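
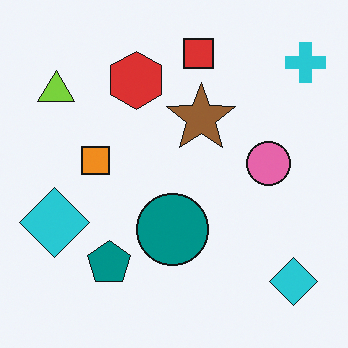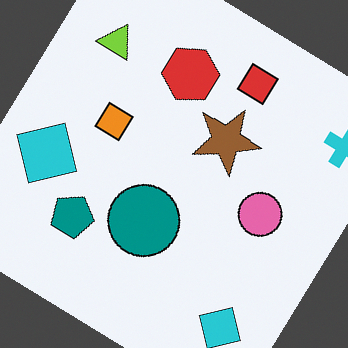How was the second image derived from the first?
This is the original image rotated clockwise by a large amount — several tens of degrees.

Every shape is tilted by the same angle and the image corners show triangular fill wedges — a whole-image rotation by a non-right angle.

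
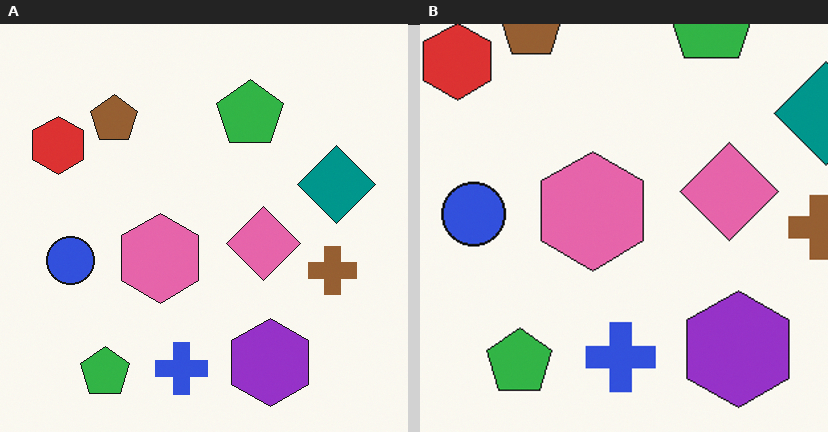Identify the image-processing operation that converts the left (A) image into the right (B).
Cropped to a modestly smaller region and rescaled.

The visible shapes are larger and the field of view is narrower; shapes near the original edges may be partly or wholly outside the frame — a crop-and-rescale.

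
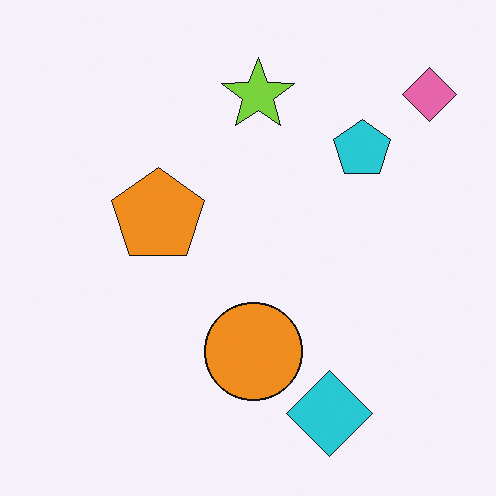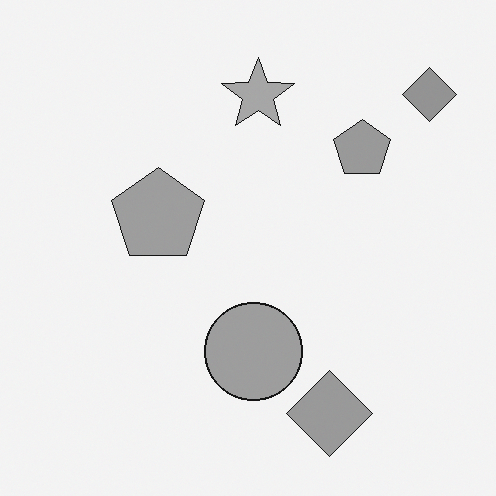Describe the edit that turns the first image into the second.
Converted to grayscale.

All color is removed — every shape is now a shade of grey.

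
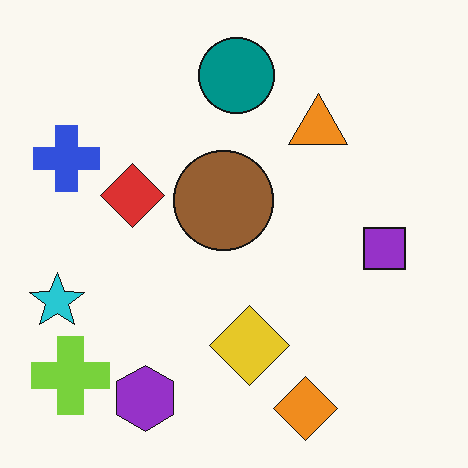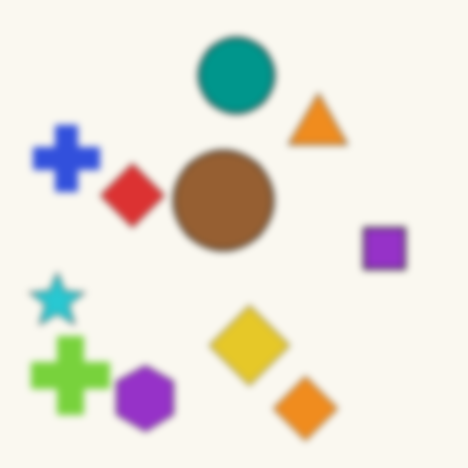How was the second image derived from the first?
Noticeably gaussian-blurred.

Shape edges and outlines are uniformly softened across the whole image.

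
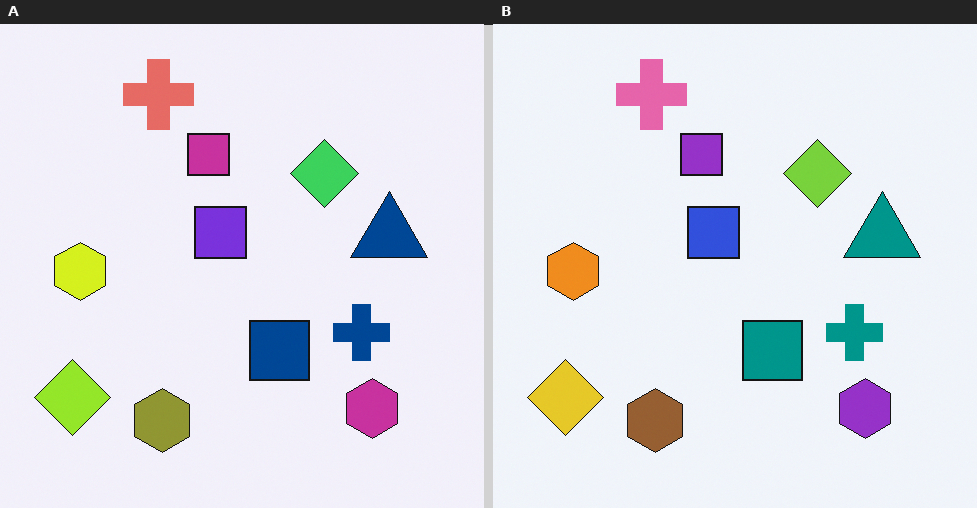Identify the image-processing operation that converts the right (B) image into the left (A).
This is the original image hue-shifted by a small amount.

Every shape's color has rotated by the same amount around the hue wheel — a uniform hue shift.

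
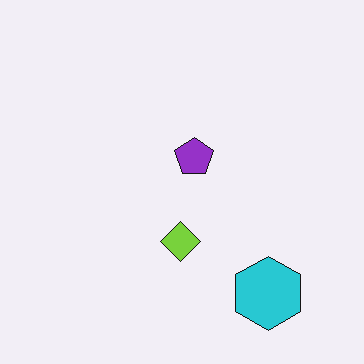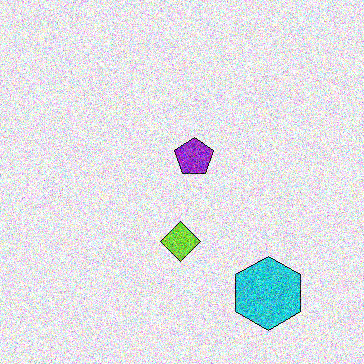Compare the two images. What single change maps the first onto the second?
Degraded with strong gaussian noise.

Random speckle covers the whole image, including the flat background.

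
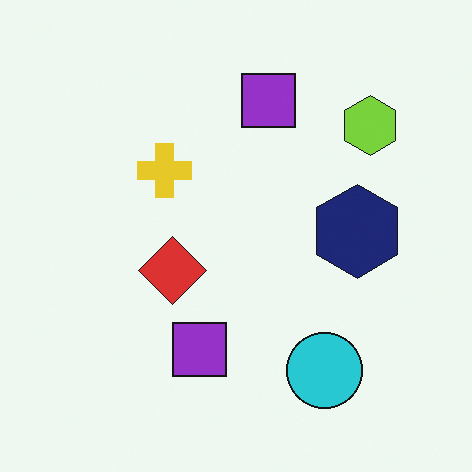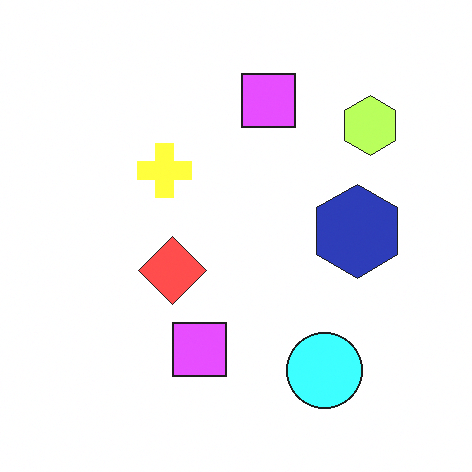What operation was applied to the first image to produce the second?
The image was substantially brightened.

Every pixel — background and shapes alike — is uniformly brightened.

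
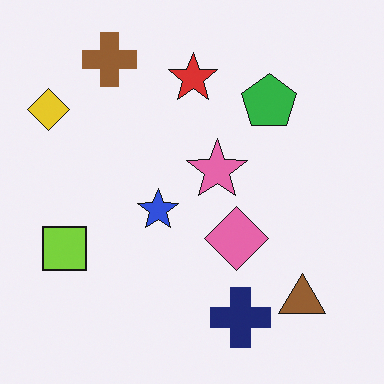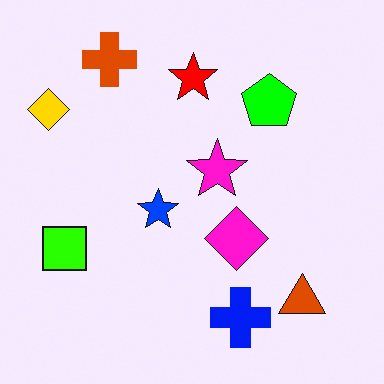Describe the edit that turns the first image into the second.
It was heavily oversaturated.

All colors are more vivid — a global saturation change.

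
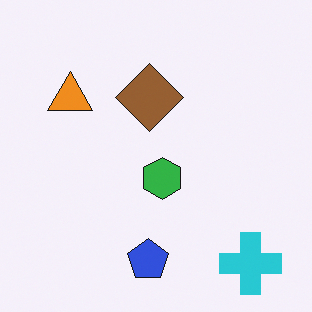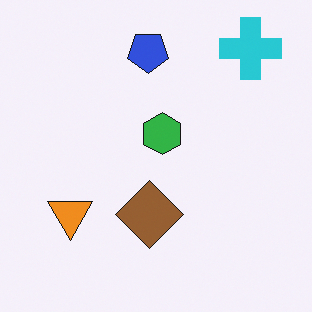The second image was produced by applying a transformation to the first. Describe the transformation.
The second image is the first flipped vertically (top ↔ bottom).

The cyan cross is in the bottom-right of the first image and the top-right of the second — shapes on opposite sides of the horizontal midline have swapped in a mirror flip.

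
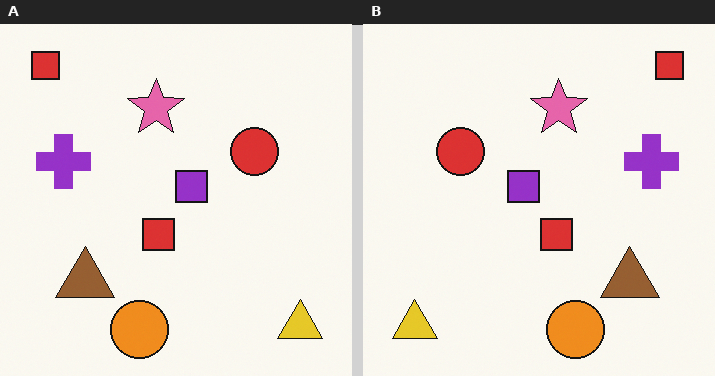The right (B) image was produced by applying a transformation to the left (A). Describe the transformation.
The right (B) image is the left (A) flipped horizontally (left ↔ right).

The yellow triangle is in the bottom-right of the left (A) image and the bottom-left of the right (B) — shapes on opposite sides of the vertical midline have swapped in a mirror flip.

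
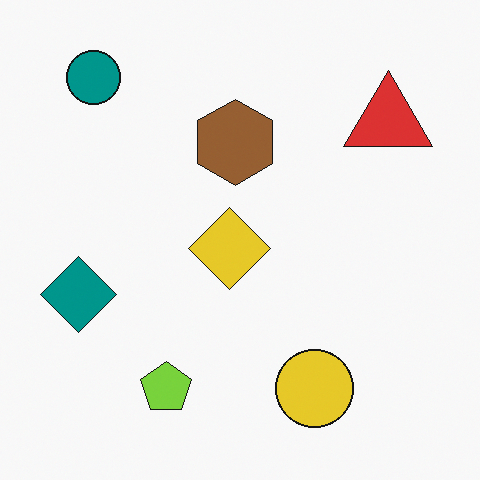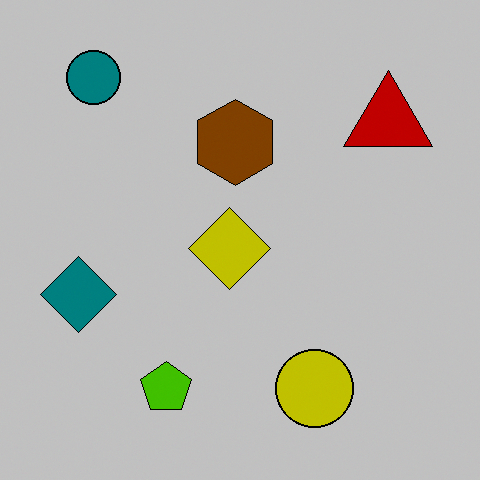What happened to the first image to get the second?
It was aggressively posterized.

Each flat color has snapped to a coarser quantized level — most visibly, the near-white background has dropped to a flat grey.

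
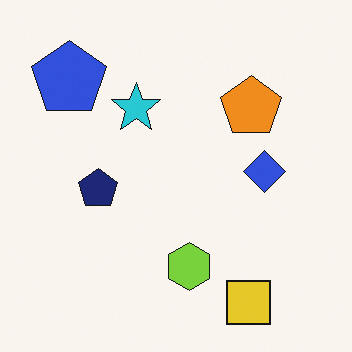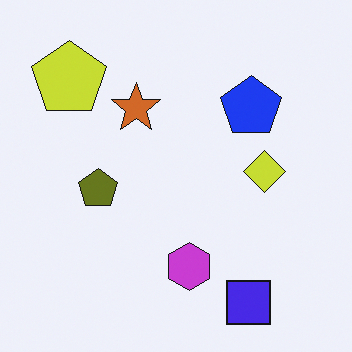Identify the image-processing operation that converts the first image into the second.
It was hue-shifted through roughly half the color wheel.

Every shape's color has rotated by the same amount around the hue wheel — a uniform hue shift.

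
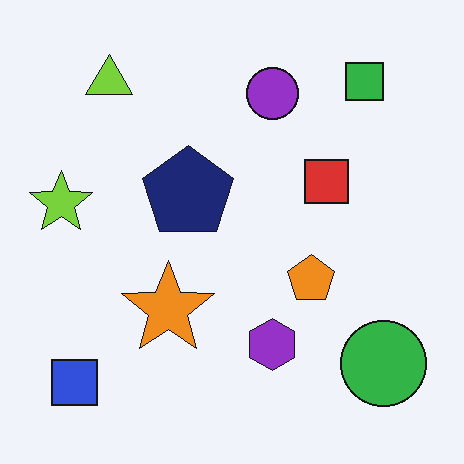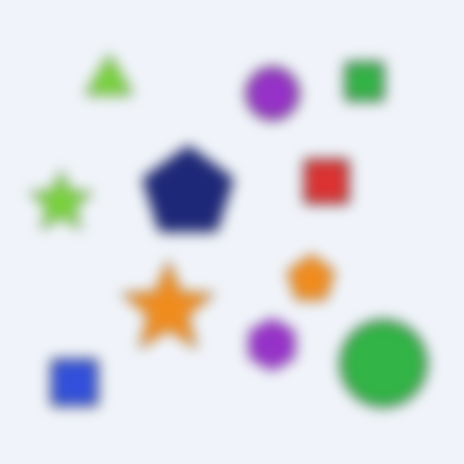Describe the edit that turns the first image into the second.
It was heavily blurred.

Shape edges and outlines are uniformly softened across the whole image.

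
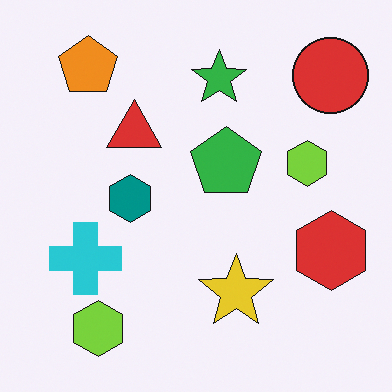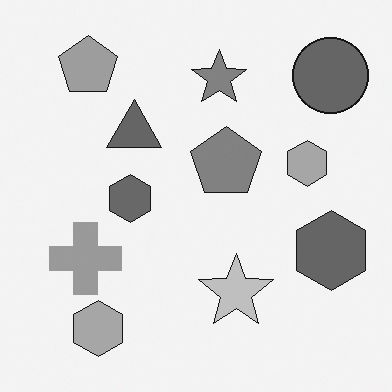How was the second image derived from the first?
The image was converted to grayscale.

All color is removed — every shape is now a shade of grey.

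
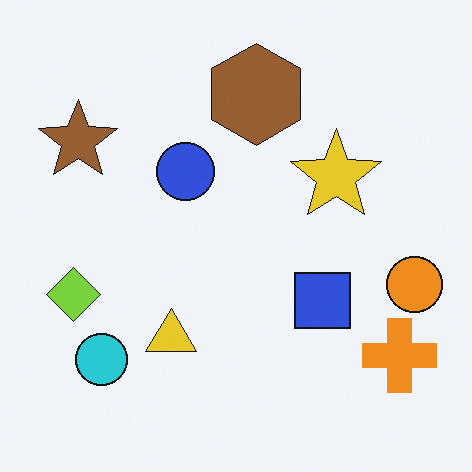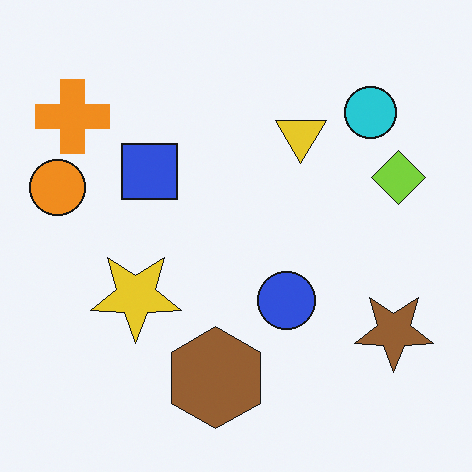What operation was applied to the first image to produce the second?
The transformation is: rotated 180°.

The orange cross sits in the bottom-right of the first image and the top-left of the second — consistent with a whole-image 180° rotation.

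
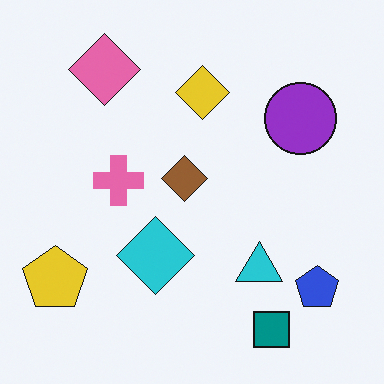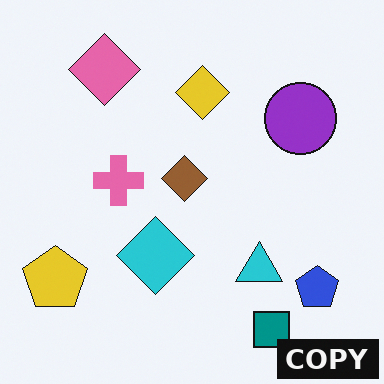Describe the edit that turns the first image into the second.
This is the original image watermarked with the text "COPY" in the lower-right corner.

A dark label reading "COPY" appears in the lower-right corner.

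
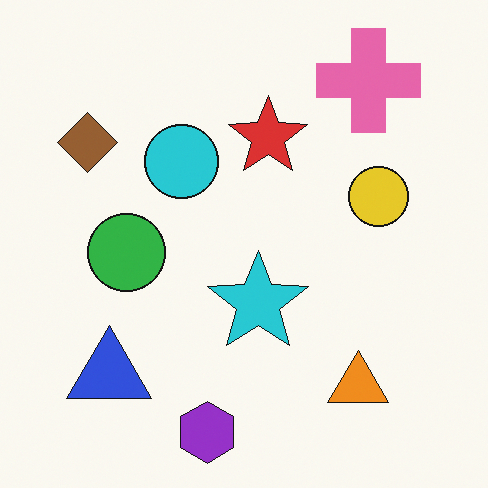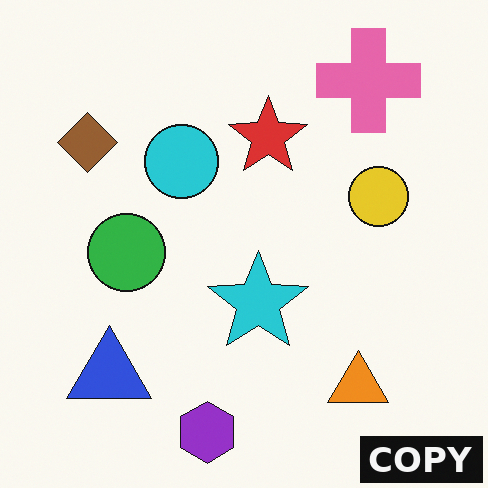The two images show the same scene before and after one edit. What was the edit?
The transformation is: watermarked with the text "COPY" in the lower-right corner.

A dark label reading "COPY" appears in the lower-right corner.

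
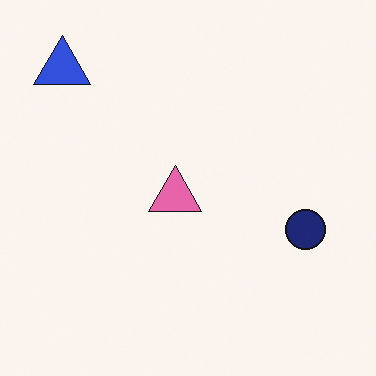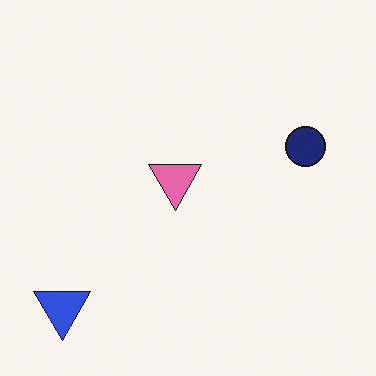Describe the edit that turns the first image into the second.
The transformation is: flipped vertically (top ↔ bottom).

The blue triangle is in the top-left of the first image and the bottom-left of the second — shapes on opposite sides of the horizontal midline have swapped in a mirror flip.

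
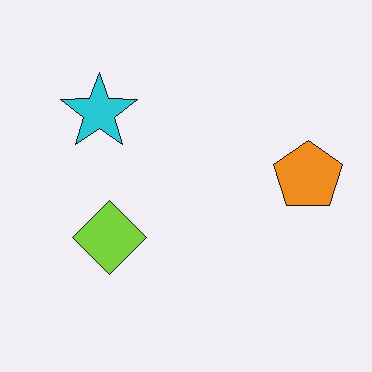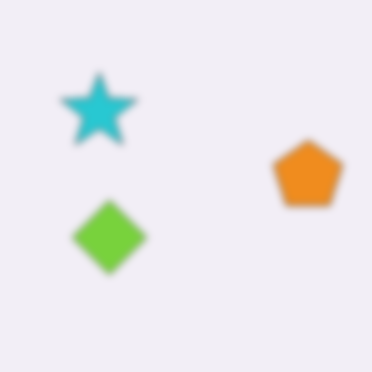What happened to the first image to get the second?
The image was noticeably gaussian-blurred.

Shape edges and outlines are uniformly softened across the whole image.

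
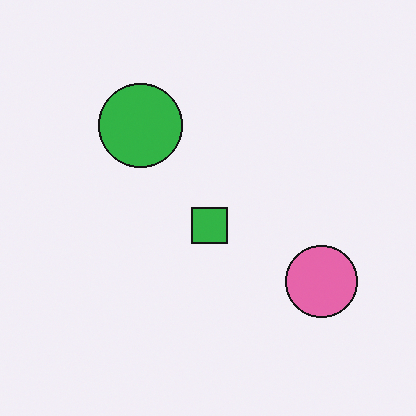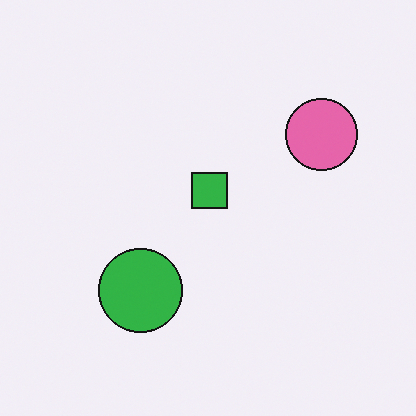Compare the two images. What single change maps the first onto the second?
The transformation is: flipped vertically (top ↔ bottom).

The green circle is in the top of the first image and the bottom of the second — shapes on opposite sides of the horizontal midline have swapped in a mirror flip.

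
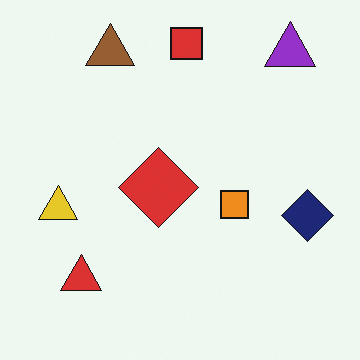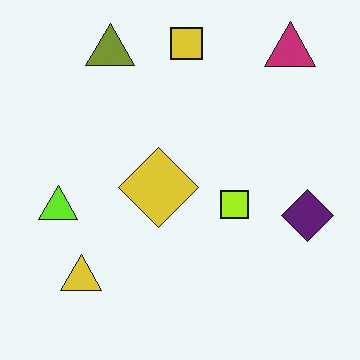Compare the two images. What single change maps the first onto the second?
It was hue-shifted by a small amount.

Every shape's color has rotated by the same amount around the hue wheel — a uniform hue shift.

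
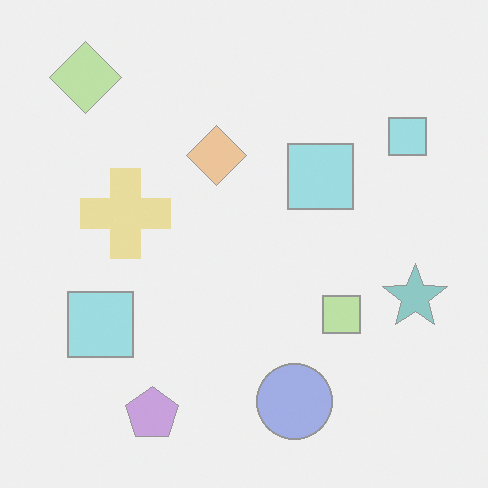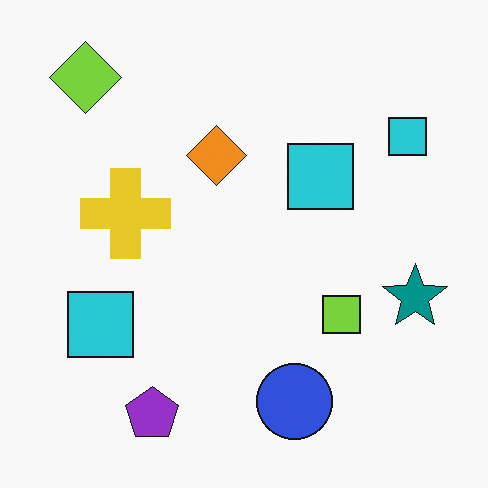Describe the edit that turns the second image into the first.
This is the original image given much lower contrast.

Tones are pushed toward mid-grey across the whole image — a global contrast change.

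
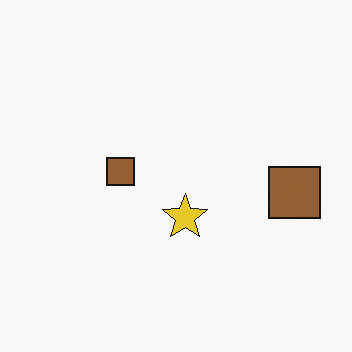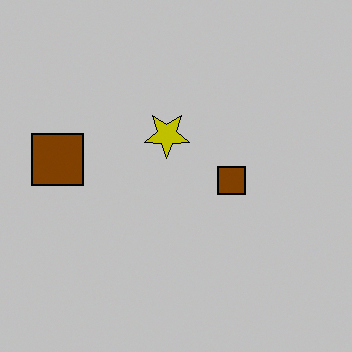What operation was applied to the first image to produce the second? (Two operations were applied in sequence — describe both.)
This is the original image aggressively posterized, then rotated 180°.

Each flat color has snapped to a coarser quantized level — most visibly, the near-white background has dropped to a flat grey. The yellow star sits in the center of the first image and the center of the second — consistent with a whole-image 180° rotation.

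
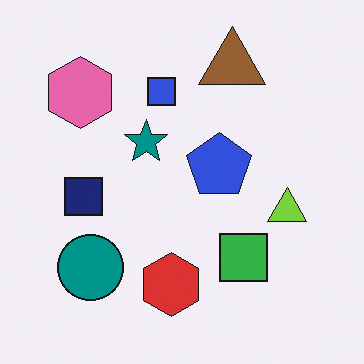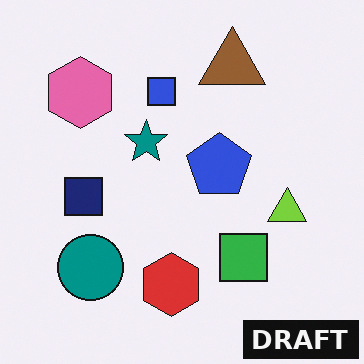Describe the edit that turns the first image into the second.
The second image is the first watermarked with the text "DRAFT" in the lower-right corner.

A dark label reading "DRAFT" appears in the lower-right corner.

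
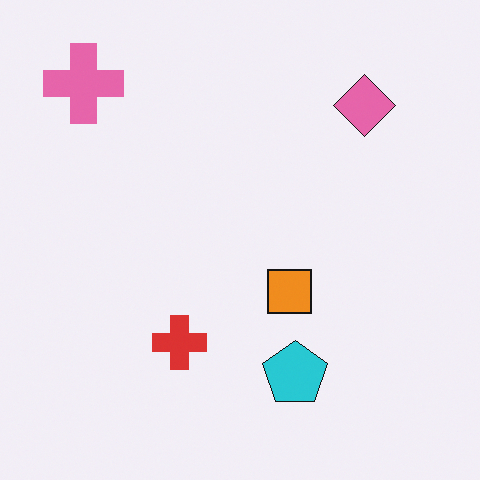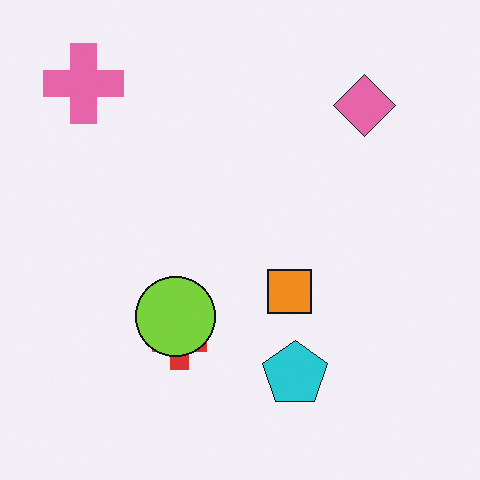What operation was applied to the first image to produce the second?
The second image is the first overlaid with an additional lime circle.

A lime circle appears in the second image that is absent from the first.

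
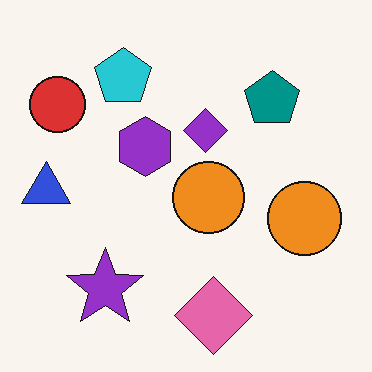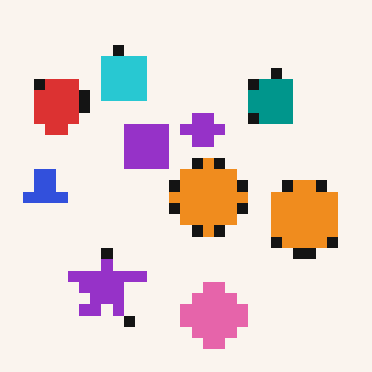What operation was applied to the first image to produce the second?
Heavily pixelated into large blocks.

Shapes are reduced to large square blocks; fine edges and outlines are lost — a downscale-then-upscale (mosaic) effect.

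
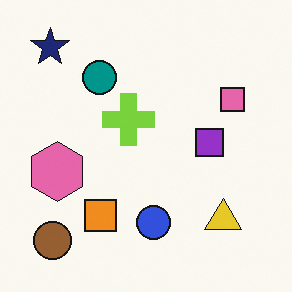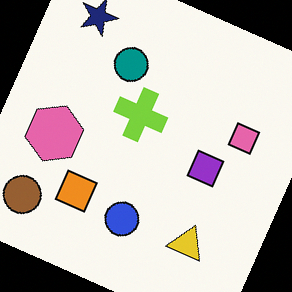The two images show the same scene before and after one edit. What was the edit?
Rotated clockwise by a moderate amount.

Every shape is tilted by the same angle and the image corners show triangular fill wedges — a whole-image rotation by a non-right angle.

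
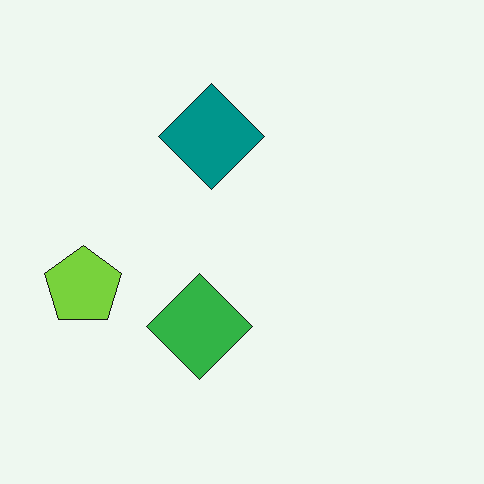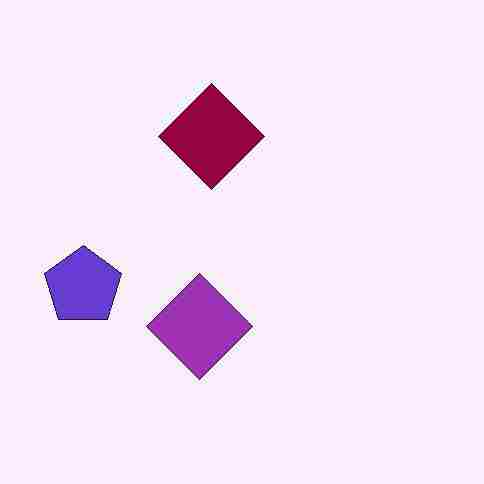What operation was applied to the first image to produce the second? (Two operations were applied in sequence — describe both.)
The transformation is: hue-shifted by a large amount, then heavily JPEG-compressed with obvious blocking artifacts.

Every shape's color has rotated by the same amount around the hue wheel — a uniform hue shift. Blocky 8×8 compression artifacts appear around shape edges and the flat background shows ringing — characteristic JPEG degradation.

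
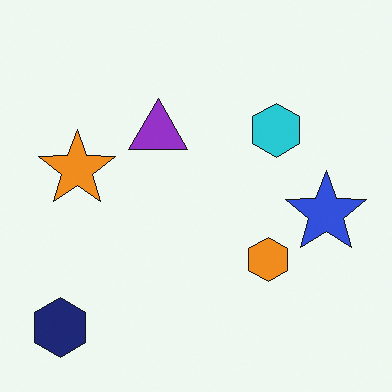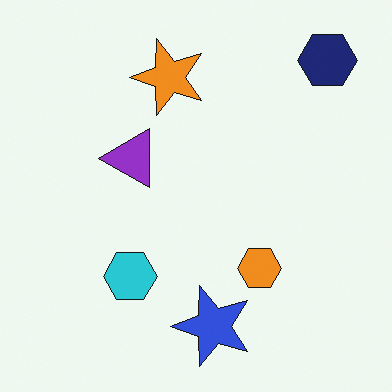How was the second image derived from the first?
This is the original image transposed (reflected across the top-left ↔ bottom-right diagonal).

Shapes have swapped their row and column positions — what was in the top-right is now in the bottom-left — a diagonal reflection.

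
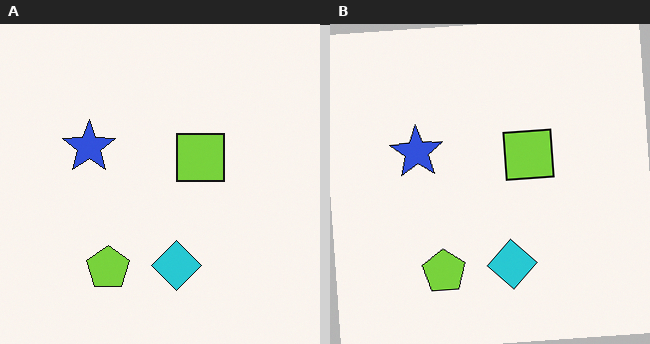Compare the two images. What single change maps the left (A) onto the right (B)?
The right (B) image is the left (A) rotated counter-clockwise by a slight angle.

Every shape is tilted by the same angle and the image corners show triangular fill wedges — a whole-image rotation by a non-right angle.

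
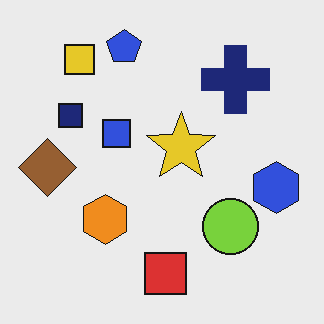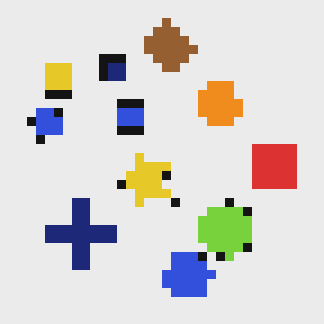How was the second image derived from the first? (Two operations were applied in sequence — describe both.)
Coarsely pixelated, then transposed (reflected across the top-left ↔ bottom-right diagonal).

Shapes are reduced to large square blocks; fine edges and outlines are lost — a downscale-then-upscale (mosaic) effect. Shapes have swapped their row and column positions — what was in the top-right is now in the bottom-left — a diagonal reflection.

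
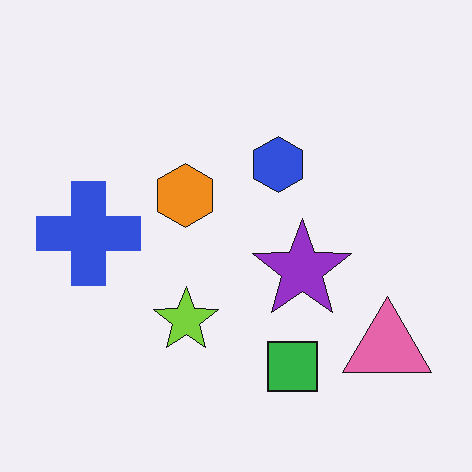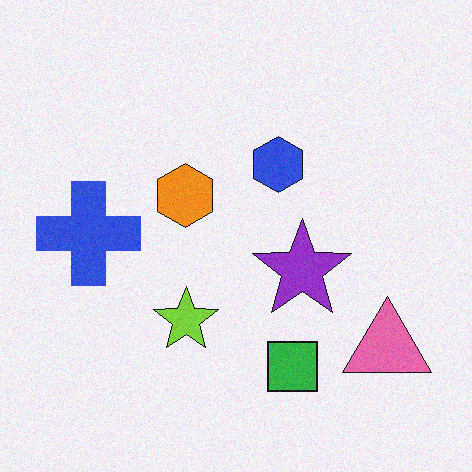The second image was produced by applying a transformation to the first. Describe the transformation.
Degraded with a light layer of grain.

Random speckle covers the whole image, including the flat background.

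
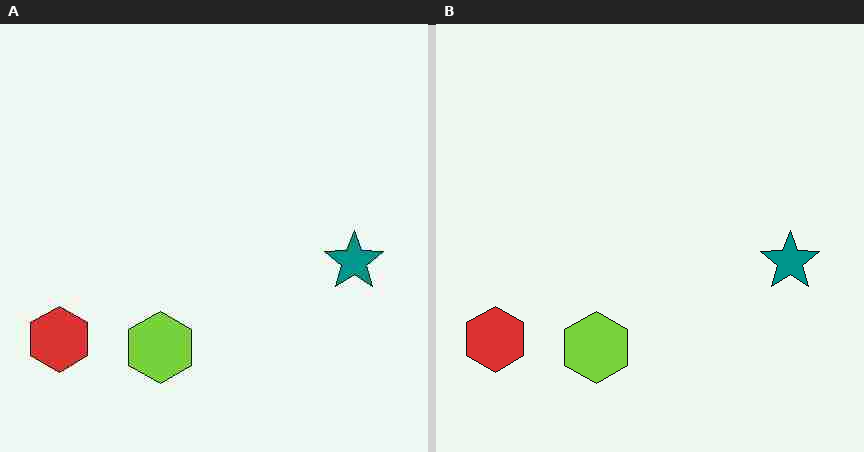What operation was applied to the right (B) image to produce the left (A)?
Degraded with heavy JPEG compression.

Blocky 8×8 compression artifacts appear around shape edges and the flat background shows ringing — characteristic JPEG degradation.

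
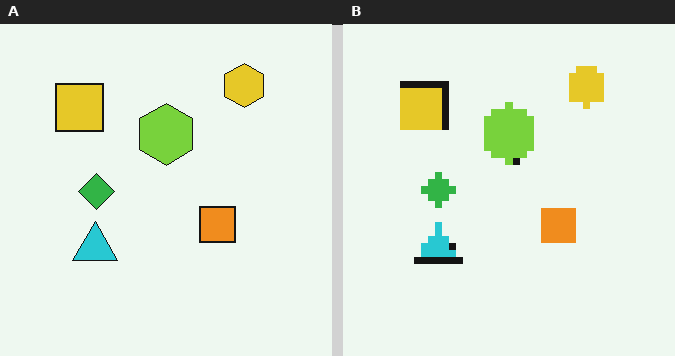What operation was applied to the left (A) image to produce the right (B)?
It was moderately pixelated.

Shapes are reduced to large square blocks; fine edges and outlines are lost — a downscale-then-upscale (mosaic) effect.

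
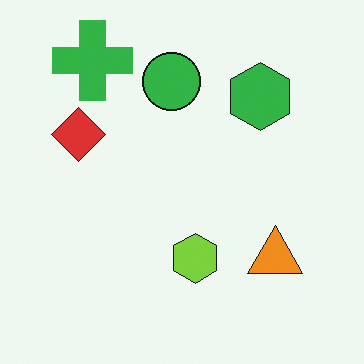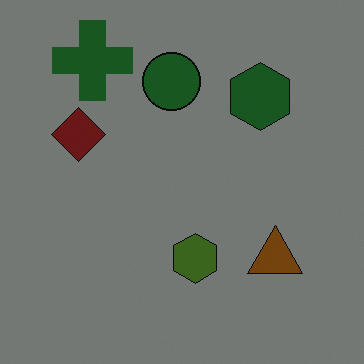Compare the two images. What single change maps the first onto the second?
It was substantially darkened.

Every pixel — background and shapes alike — is uniformly darkened.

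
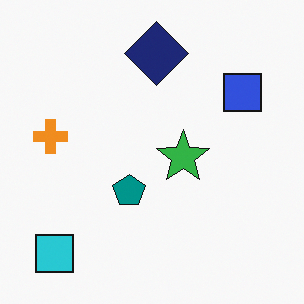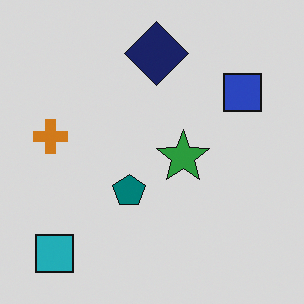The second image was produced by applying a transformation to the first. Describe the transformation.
The image was slightly darkened.

Every pixel — background and shapes alike — is uniformly darkened.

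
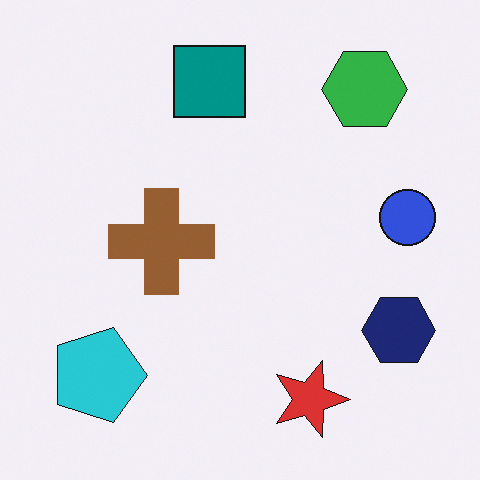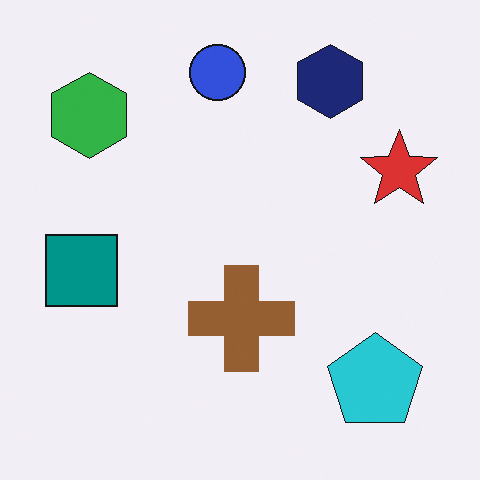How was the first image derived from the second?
The image was rotated 90° clockwise.

The green hexagon sits in the top-left of the second image and the top-right of the first — consistent with a whole-image 90° clockwise rotation.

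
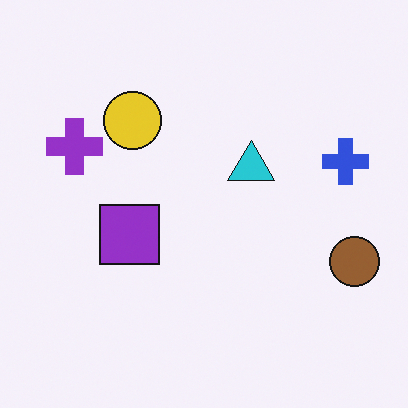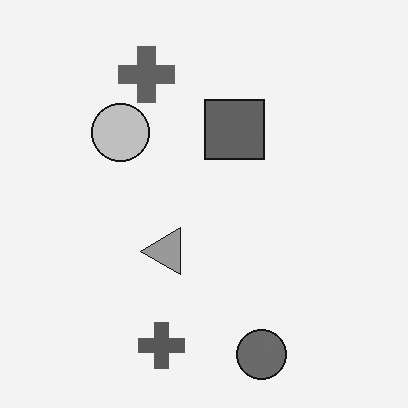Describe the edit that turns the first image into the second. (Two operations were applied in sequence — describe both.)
The image was converted to grayscale, then transposed (reflected across the top-left ↔ bottom-right diagonal).

All color is removed — every shape is now a shade of grey. Shapes have swapped their row and column positions — what was in the top-right is now in the bottom-left — a diagonal reflection.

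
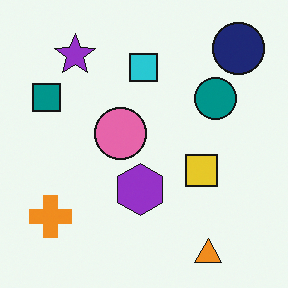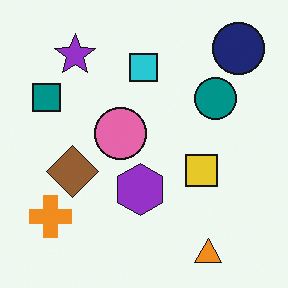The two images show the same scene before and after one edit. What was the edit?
The second image is the first overlaid with an additional brown diamond.

A brown diamond appears in the second image that is absent from the first.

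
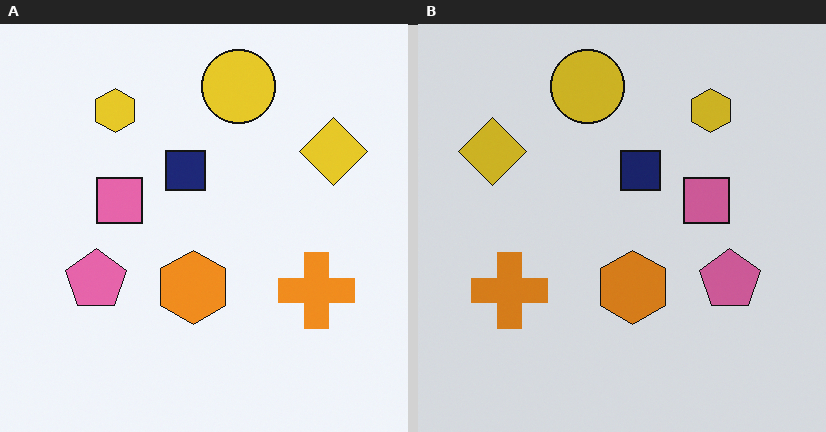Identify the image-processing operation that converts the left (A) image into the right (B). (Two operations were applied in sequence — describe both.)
This is the original image flipped horizontally (left ↔ right), then darkened a little.

The yellow diamond is in the top-right of the left (A) image and the top-left of the right (B) — shapes on opposite sides of the vertical midline have swapped in a mirror flip. Every pixel — background and shapes alike — is uniformly darkened.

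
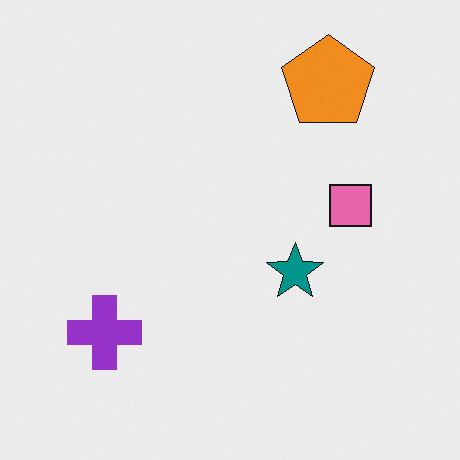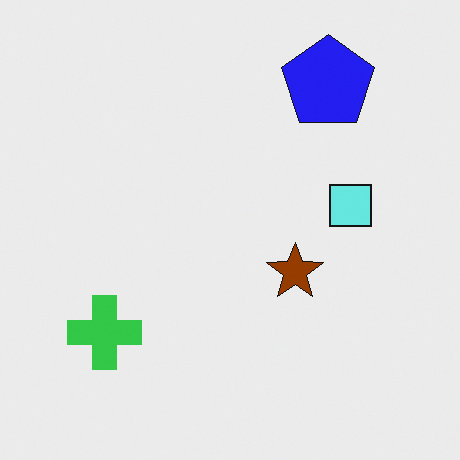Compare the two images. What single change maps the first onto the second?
It was hue-shifted by a large amount.

Every shape's color has rotated by the same amount around the hue wheel — a uniform hue shift.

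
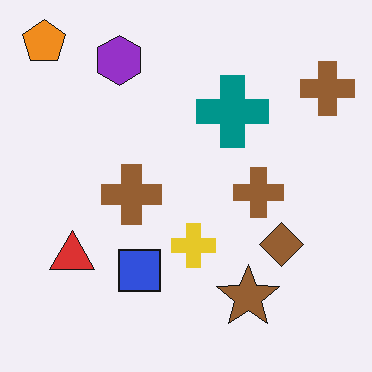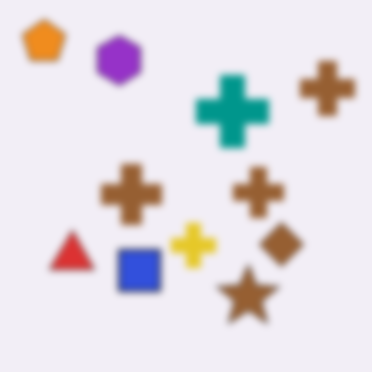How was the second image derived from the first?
The image was moderately blurred.

Shape edges and outlines are uniformly softened across the whole image.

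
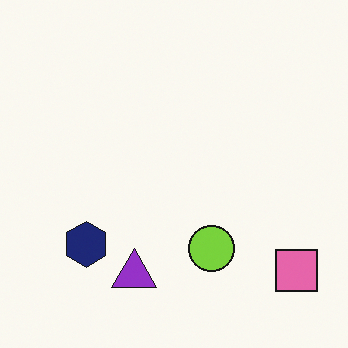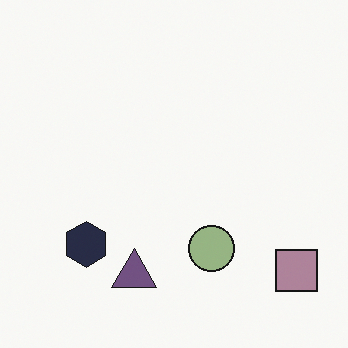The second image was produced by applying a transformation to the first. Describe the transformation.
The second image is the first heavily desaturated.

All colors are more muted and greyish — a global saturation change.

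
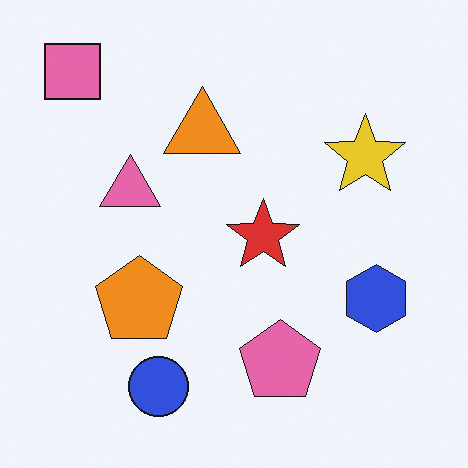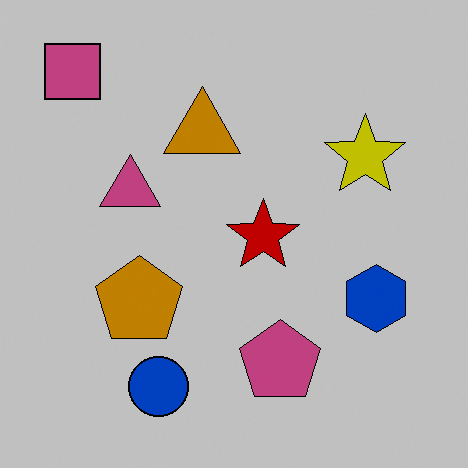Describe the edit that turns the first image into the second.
The transformation is: aggressively posterized.

Each flat color has snapped to a coarser quantized level — most visibly, the near-white background has dropped to a flat grey.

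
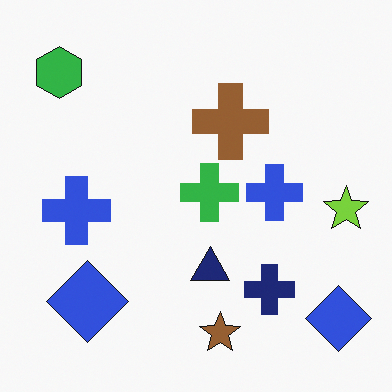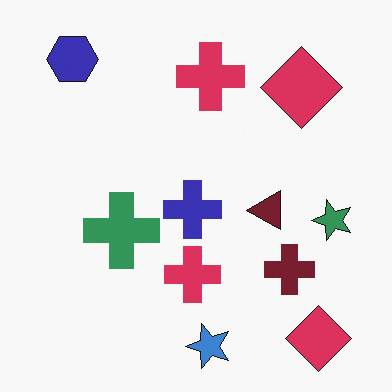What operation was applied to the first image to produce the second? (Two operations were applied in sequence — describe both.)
It was hue-shifted through roughly a third of the color wheel, then transposed (reflected across the top-left ↔ bottom-right diagonal).

Every shape's color has rotated by the same amount around the hue wheel — a uniform hue shift. Shapes have swapped their row and column positions — what was in the top-right is now in the bottom-left — a diagonal reflection.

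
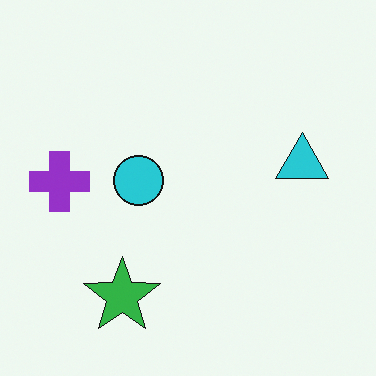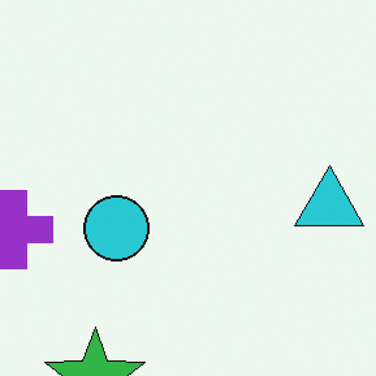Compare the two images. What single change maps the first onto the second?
The image was cropped slightly and scaled back up.

The visible shapes are larger and the field of view is narrower; shapes near the original edges may be partly or wholly outside the frame — a crop-and-rescale.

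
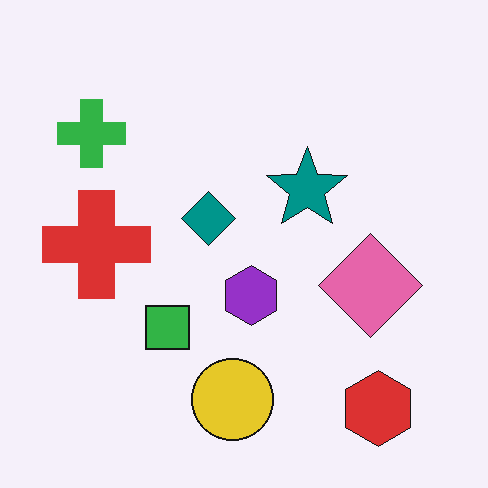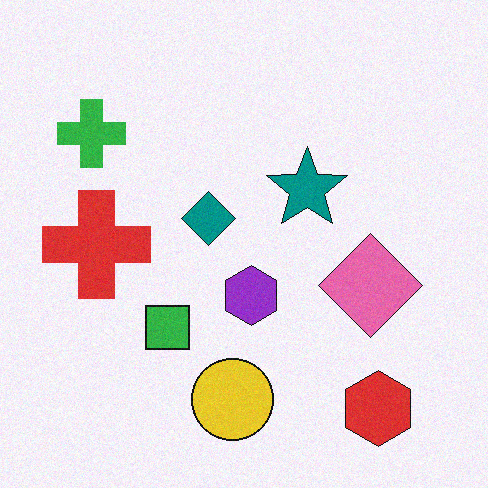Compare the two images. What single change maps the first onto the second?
The image was degraded with light additive noise.

Random speckle covers the whole image, including the flat background.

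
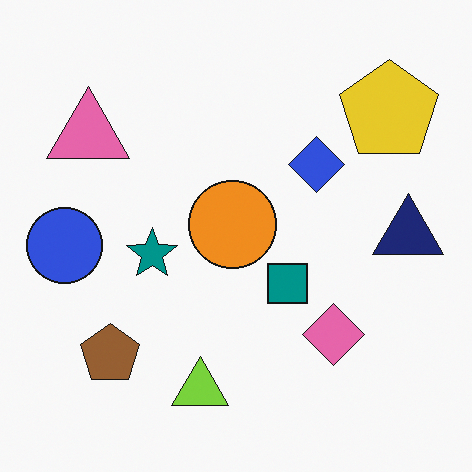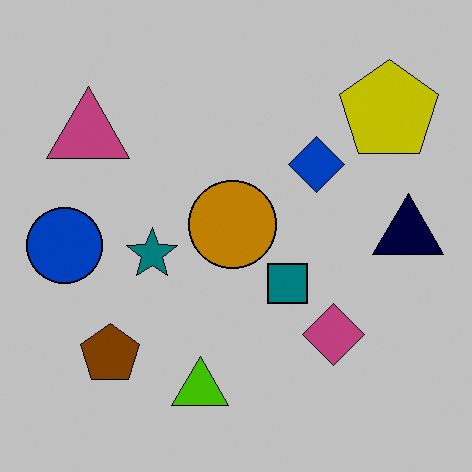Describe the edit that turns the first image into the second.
The transformation is: heavily posterized to just a handful of flat colors.

Each flat color has snapped to a coarser quantized level — most visibly, the near-white background has dropped to a flat grey.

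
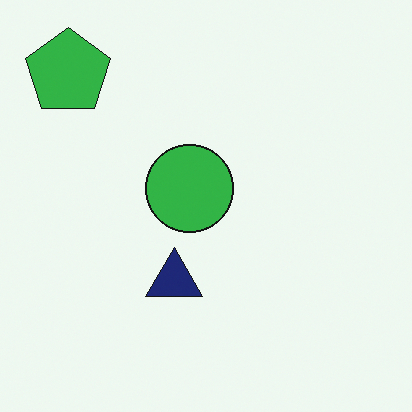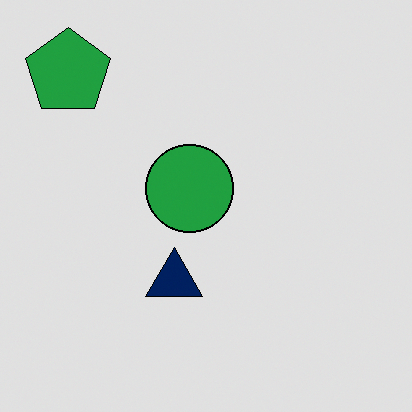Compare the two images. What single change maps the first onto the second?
It was moderately posterized.

Each flat color has snapped to a coarser quantized level — most visibly, the near-white background has dropped to a flat grey.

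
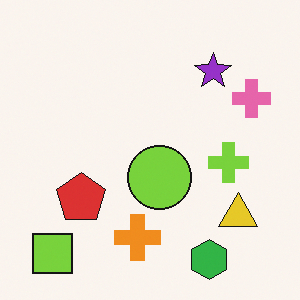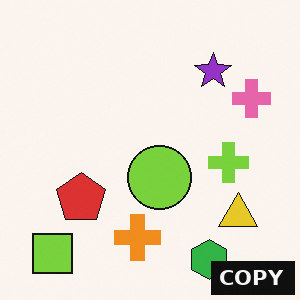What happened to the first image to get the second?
The second image is the first watermarked with the text "COPY" in the lower-right corner.

A dark label reading "COPY" appears in the lower-right corner.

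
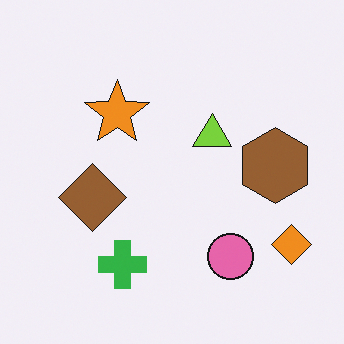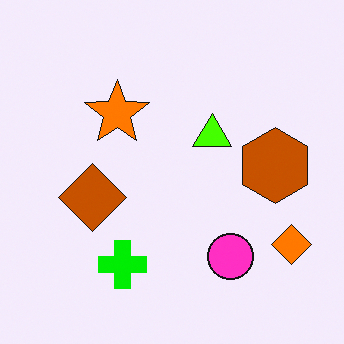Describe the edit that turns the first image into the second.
This is the original image made much more vivid (saturation change).

All colors are more vivid — a global saturation change.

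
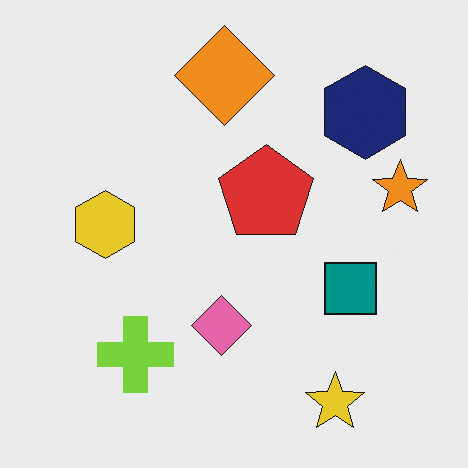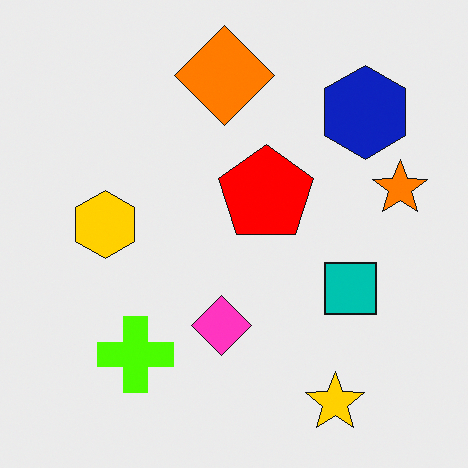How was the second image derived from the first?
This is the original image made much more vivid (saturation change).

All colors are more vivid — a global saturation change.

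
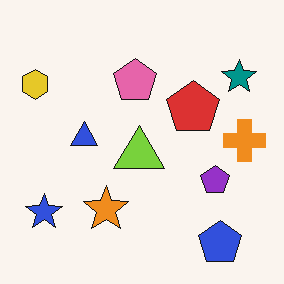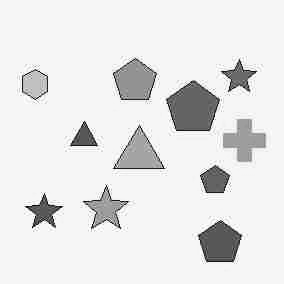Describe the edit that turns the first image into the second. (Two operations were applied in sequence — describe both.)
It was degraded with heavy JPEG compression, then converted to grayscale.

Blocky 8×8 compression artifacts appear around shape edges and the flat background shows ringing — characteristic JPEG degradation. All color is removed — every shape is now a shade of grey.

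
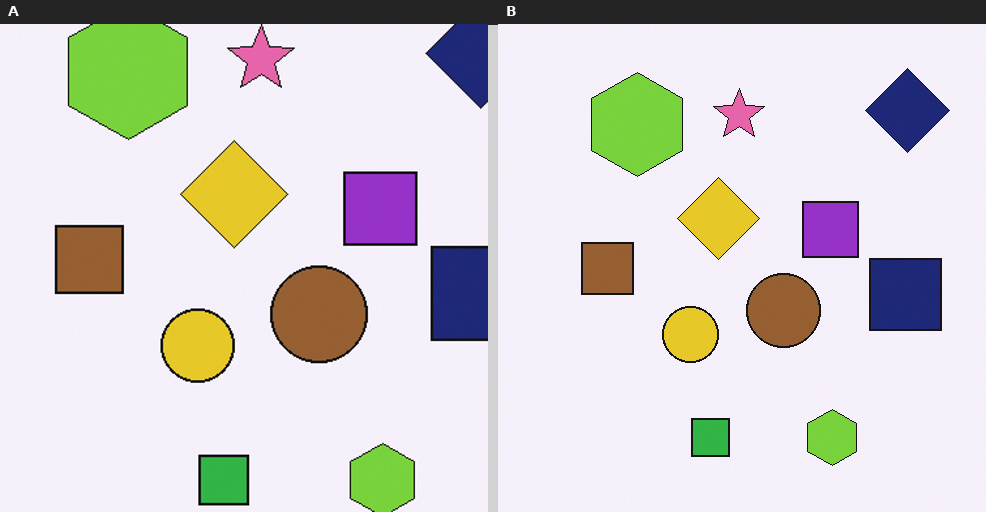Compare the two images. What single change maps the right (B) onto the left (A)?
Cropped to a modestly smaller region and rescaled.

The visible shapes are larger and the field of view is narrower; shapes near the original edges may be partly or wholly outside the frame — a crop-and-rescale.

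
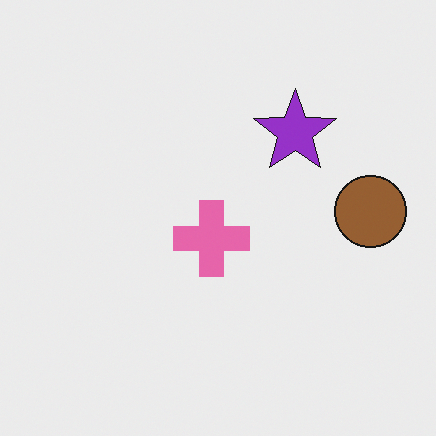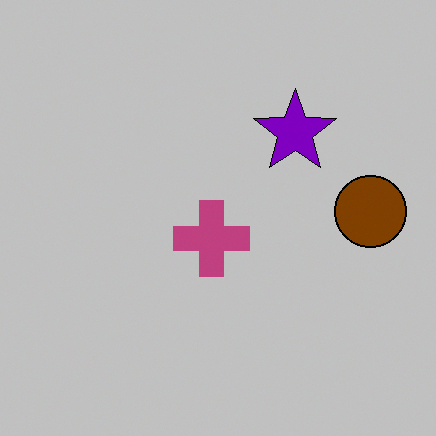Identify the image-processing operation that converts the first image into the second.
Aggressively posterized.

Each flat color has snapped to a coarser quantized level — most visibly, the near-white background has dropped to a flat grey.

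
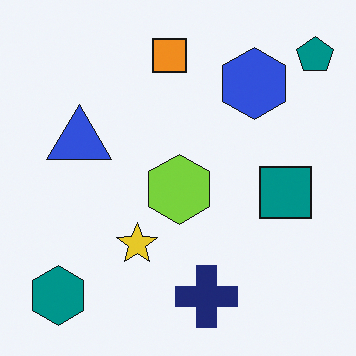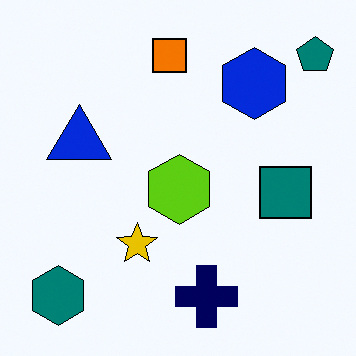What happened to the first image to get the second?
The image was given slightly increased contrast.

Tones are pushed away from mid-grey across the whole image — a global contrast change.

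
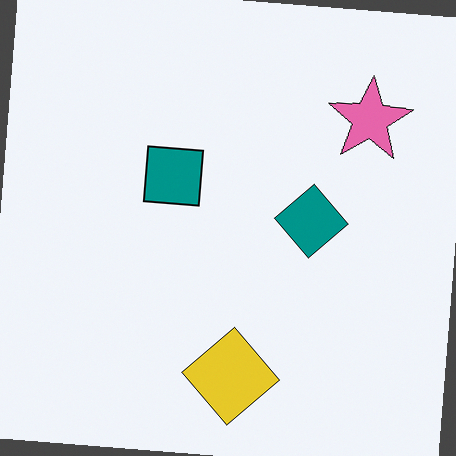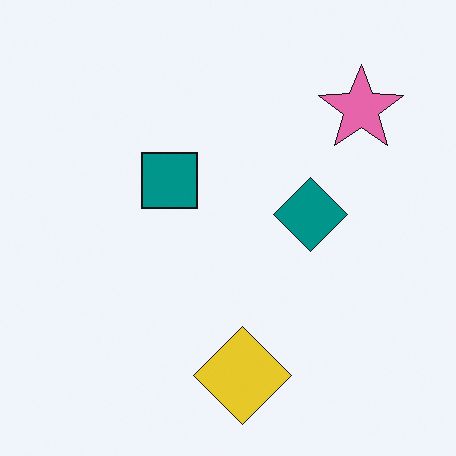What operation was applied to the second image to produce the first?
Rotated clockwise by a few degrees.

Every shape is tilted by the same angle and the image corners show triangular fill wedges — a whole-image rotation by a non-right angle.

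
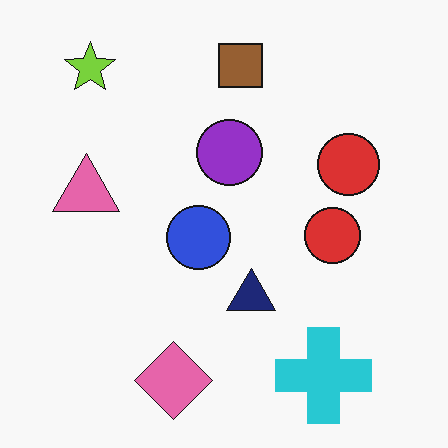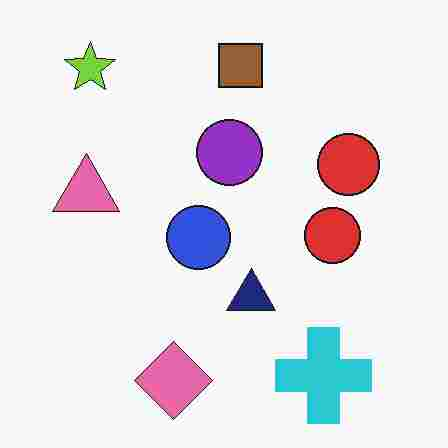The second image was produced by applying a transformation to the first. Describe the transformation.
This is the original image heavily JPEG-compressed with obvious blocking artifacts.

Blocky 8×8 compression artifacts appear around shape edges and the flat background shows ringing — characteristic JPEG degradation.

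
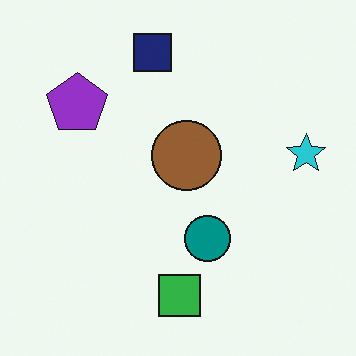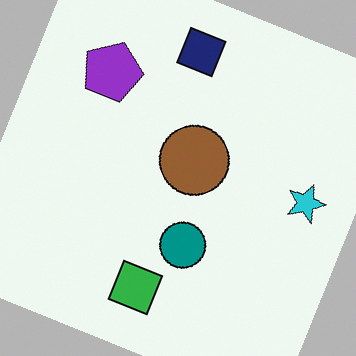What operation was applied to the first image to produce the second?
The transformation is: rotated clockwise by a clearly visible amount.

Every shape is tilted by the same angle and the image corners show triangular fill wedges — a whole-image rotation by a non-right angle.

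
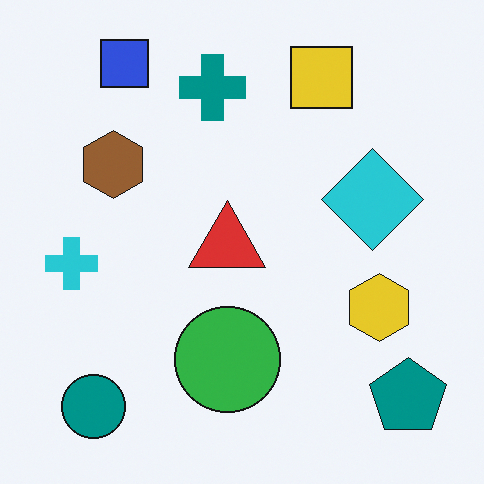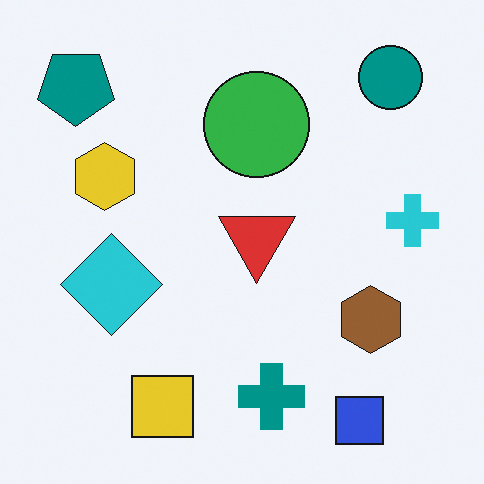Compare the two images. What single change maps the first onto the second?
The image was rotated 180°.

The teal pentagon sits in the bottom-right of the first image and the top-left of the second — consistent with a whole-image 180° rotation.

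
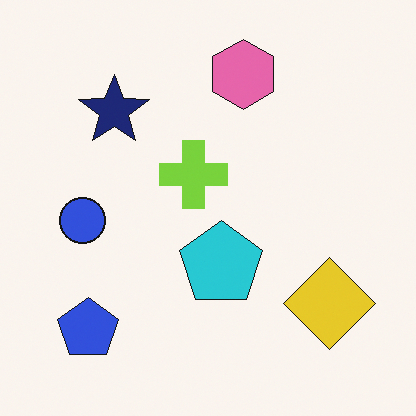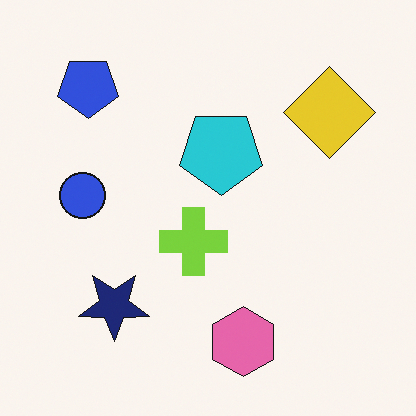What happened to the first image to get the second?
The image was flipped vertically (top ↔ bottom).

The pink hexagon is in the top of the first image and the bottom of the second — shapes on opposite sides of the horizontal midline have swapped in a mirror flip.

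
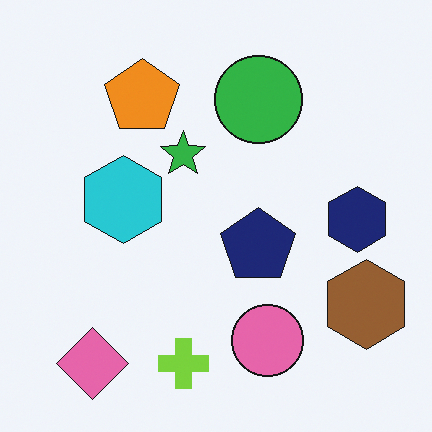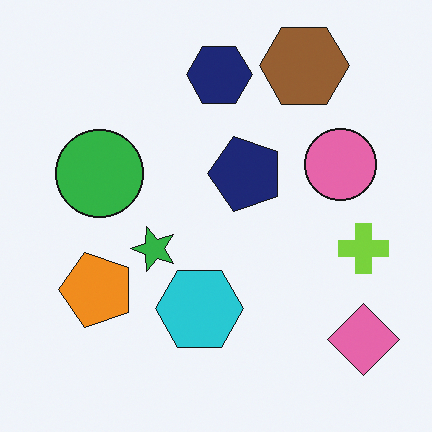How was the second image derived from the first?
The transformation is: rotated 90° counter-clockwise.

The pink diamond sits in the bottom-left of the first image and the bottom-right of the second — consistent with a whole-image 90° counter-clockwise rotation.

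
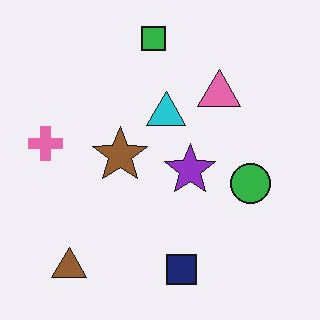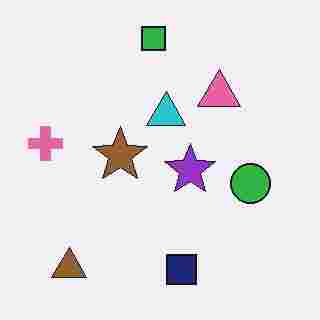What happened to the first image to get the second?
This is the original image heavily JPEG-compressed with obvious blocking artifacts.

Blocky 8×8 compression artifacts appear around shape edges and the flat background shows ringing — characteristic JPEG degradation.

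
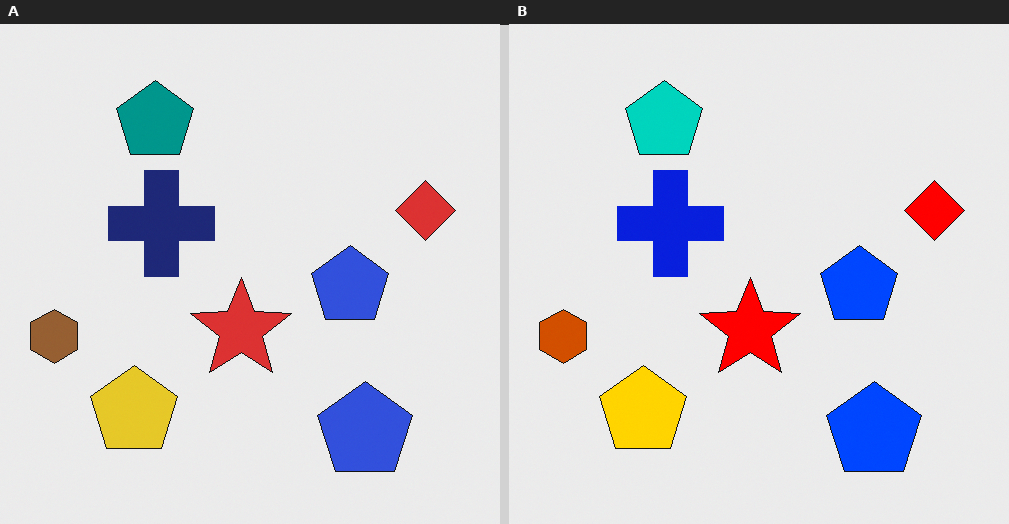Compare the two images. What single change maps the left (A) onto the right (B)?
This is the original image heavily oversaturated.

All colors are more vivid — a global saturation change.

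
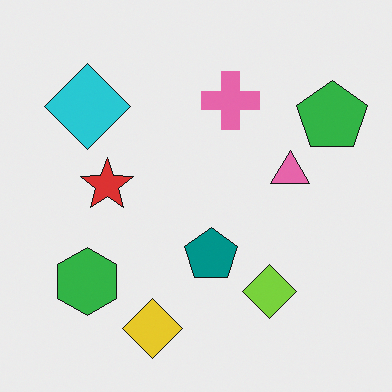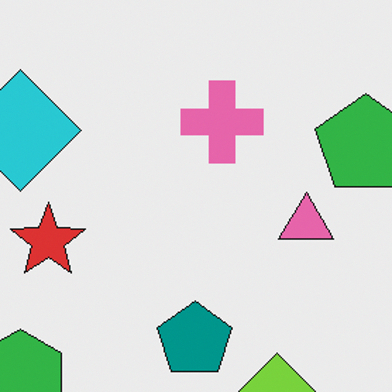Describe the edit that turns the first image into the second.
The transformation is: cropped to a modestly smaller region and rescaled.

The visible shapes are larger and the field of view is narrower; shapes near the original edges may be partly or wholly outside the frame — a crop-and-rescale.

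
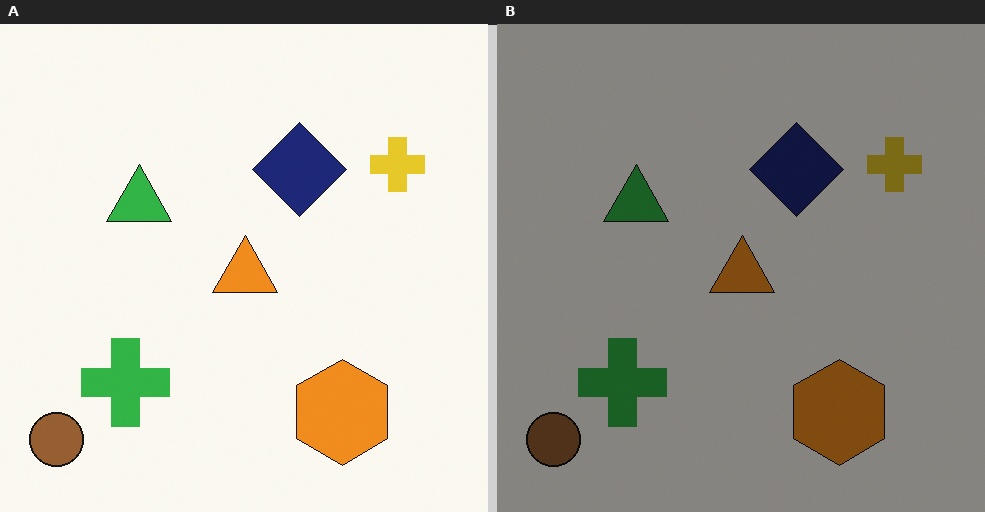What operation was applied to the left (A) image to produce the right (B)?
This is the original image substantially darkened.

Every pixel — background and shapes alike — is uniformly darkened.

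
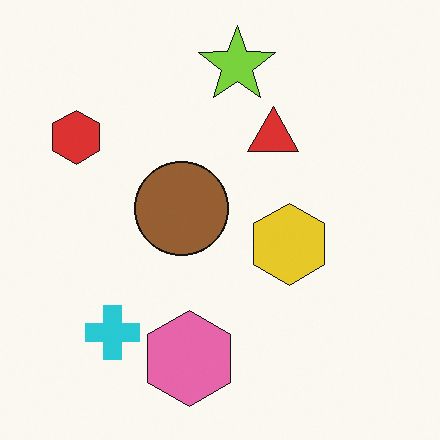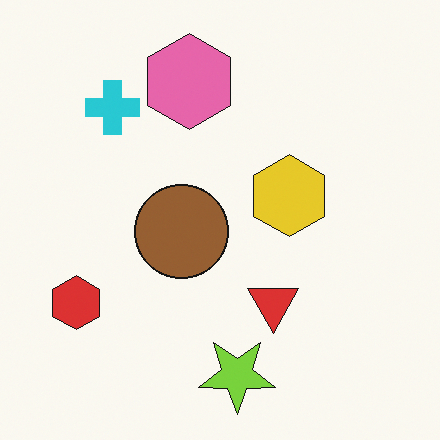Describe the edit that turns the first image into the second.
The image was flipped vertically (top ↔ bottom).

The lime star is in the top of the first image and the bottom of the second — shapes on opposite sides of the horizontal midline have swapped in a mirror flip.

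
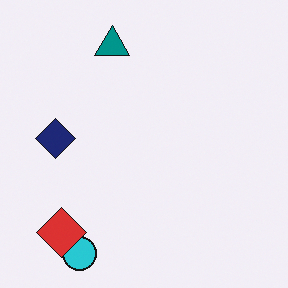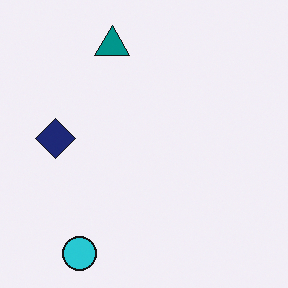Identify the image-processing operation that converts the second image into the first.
Overlaid with an additional red diamond.

A red diamond appears in the first image that is absent from the second.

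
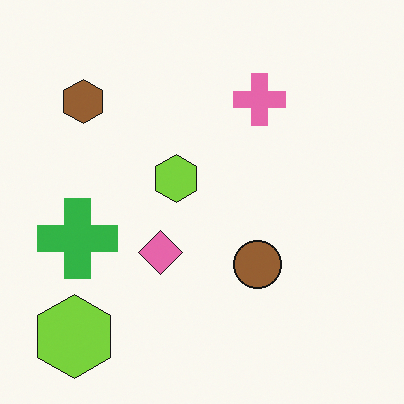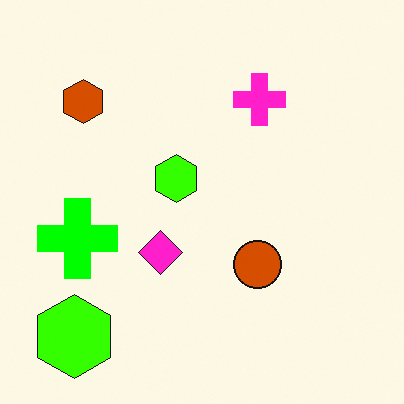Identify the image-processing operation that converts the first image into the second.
The second image is the first made much more vivid (saturation change).

All colors are more vivid — a global saturation change.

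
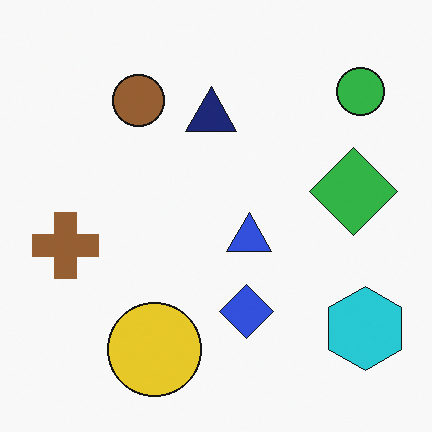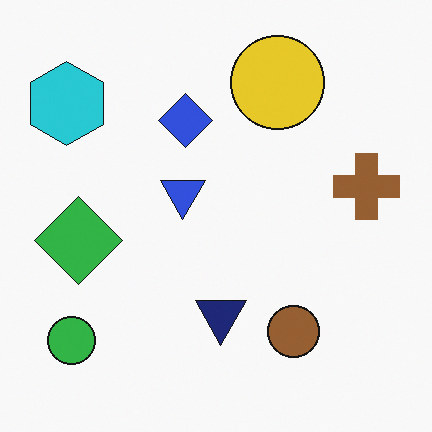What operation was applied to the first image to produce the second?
It was rotated 180°.

The green circle sits in the top-right of the first image and the bottom-left of the second — consistent with a whole-image 180° rotation.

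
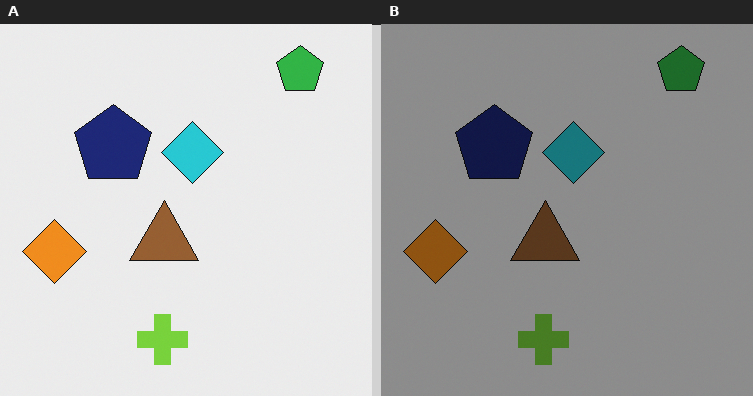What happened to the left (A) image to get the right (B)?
The transformation is: noticeably darkened.

Every pixel — background and shapes alike — is uniformly darkened.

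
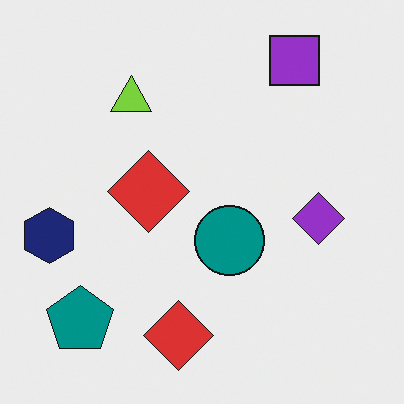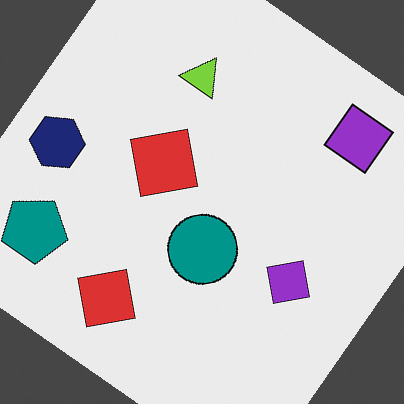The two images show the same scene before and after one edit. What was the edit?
Rotated clockwise by a large amount — several tens of degrees.

Every shape is tilted by the same angle and the image corners show triangular fill wedges — a whole-image rotation by a non-right angle.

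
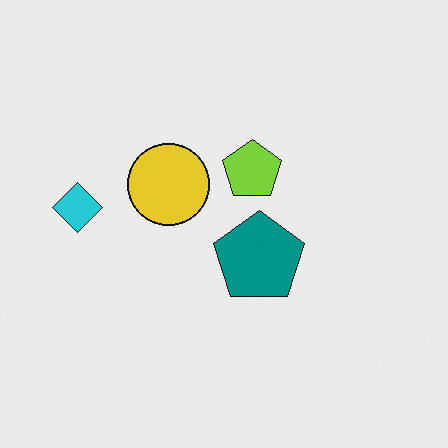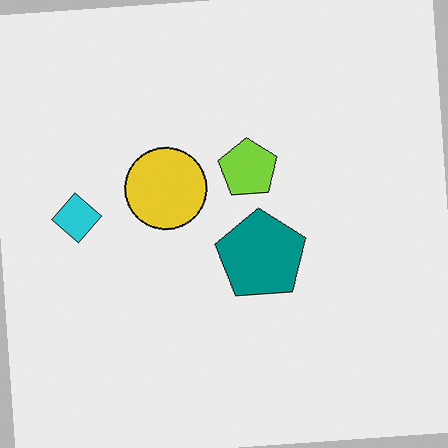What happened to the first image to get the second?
It was rotated counter-clockwise by a few degrees.

Every shape is tilted by the same angle and the image corners show triangular fill wedges — a whole-image rotation by a non-right angle.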